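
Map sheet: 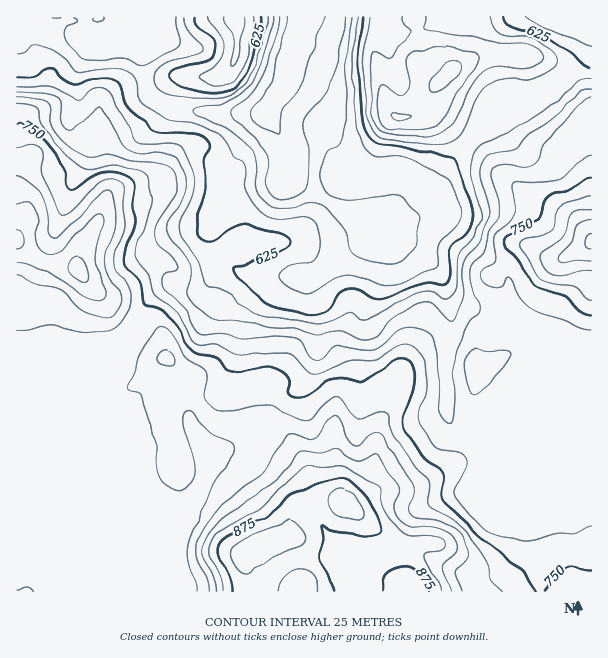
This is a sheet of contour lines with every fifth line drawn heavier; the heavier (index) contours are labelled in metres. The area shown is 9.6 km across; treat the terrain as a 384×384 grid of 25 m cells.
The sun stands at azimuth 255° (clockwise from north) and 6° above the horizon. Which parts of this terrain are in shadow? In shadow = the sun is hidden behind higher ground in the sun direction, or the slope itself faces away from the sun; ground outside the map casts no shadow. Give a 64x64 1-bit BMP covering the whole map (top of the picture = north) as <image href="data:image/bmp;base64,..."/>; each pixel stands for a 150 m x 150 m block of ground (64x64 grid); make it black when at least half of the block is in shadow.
<image width="64" height="64" href="data:image/bmp;base64,Qk0+AgAAAAAAAD4AAAAoAAAAQAAAAEAAAAABAAEAAAAAAAACAAATCwAAEwsAAAIAAAAAAAAA////AAAAAAAAAAAAAAPAAAAAAABgB/AAAAAAAGAH4AAAAAAAAAAAAAAAAAAAAHAAAAAAAAAA/AAAAAAAAAH/AAAAAAAAef8AAAAAAAH9/wAAAAAAA//4AAAAAAAH/+AAAAAAAAf/wAAAAAAABjgAAAAAAAAEPAAAAAAAAAR8AAAAAAAADH4AAAAAAAAIfgAAAAAAAAh+AAAAAAAACHwAAAAAAAAIEAAAAAAAAAAAAAAAAAAAAAAAAAAAAAAABgAAAAAAAAAPAAAAAAAAAA8AAAAAEACADwAAAAA4AIAGAAAAAHwAAAAAAAAAfgAAAAAAAAB+AAAAAAAAAP8AAAAAAAAc/gAAAAAAAB/8AAADAAAAP/gAAAAAAAB/+AAAAAAAAP/cAAAAAAAA/7wAAAAAAAD//AAAAAAAIH/8AAAAAABwP/wAAAAAADg//AAAAAAAOD/8AAAAAAA8P/wYAAAAADwf/jwAAAAAPB9+fAAAAAA8H358AAAAAAAOfzwAAAAABgB/PAAAAAAPADw8AAAAAB8IAHgAAAAAPwgD+AAAAAA+AAfwAAAAAD4eAOAAAAAAPh4AAAAA4AAePgAAAABwAA4+AGAAAHAAAAAA+AAAcAAAAAD+AAAwAAYAAH8AAAAABgAAf4AAADAAAAB/gAAAfgAAAH/AAAB+AAAAf8AAAHgAAAB/wAAGAA=="/>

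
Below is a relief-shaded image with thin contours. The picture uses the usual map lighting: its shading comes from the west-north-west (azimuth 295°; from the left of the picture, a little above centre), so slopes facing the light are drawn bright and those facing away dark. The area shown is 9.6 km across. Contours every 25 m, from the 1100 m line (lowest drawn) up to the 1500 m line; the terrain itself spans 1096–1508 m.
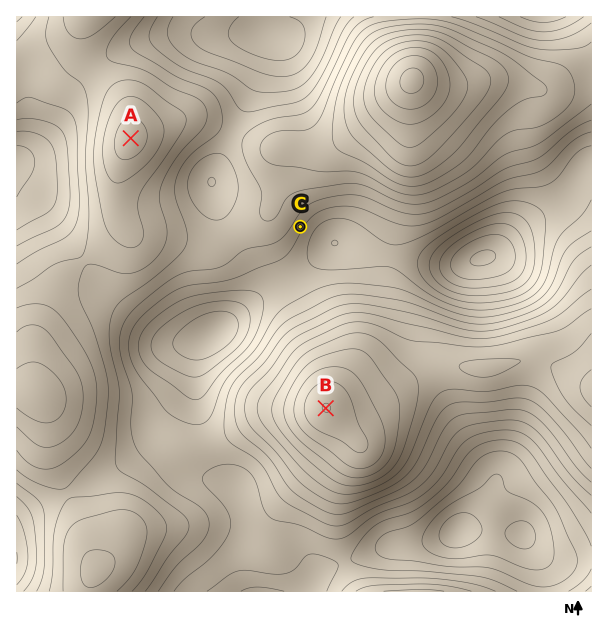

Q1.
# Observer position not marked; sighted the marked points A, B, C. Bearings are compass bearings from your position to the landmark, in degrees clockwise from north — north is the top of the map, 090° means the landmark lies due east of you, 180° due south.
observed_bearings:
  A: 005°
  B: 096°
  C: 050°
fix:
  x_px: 110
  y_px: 386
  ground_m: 1320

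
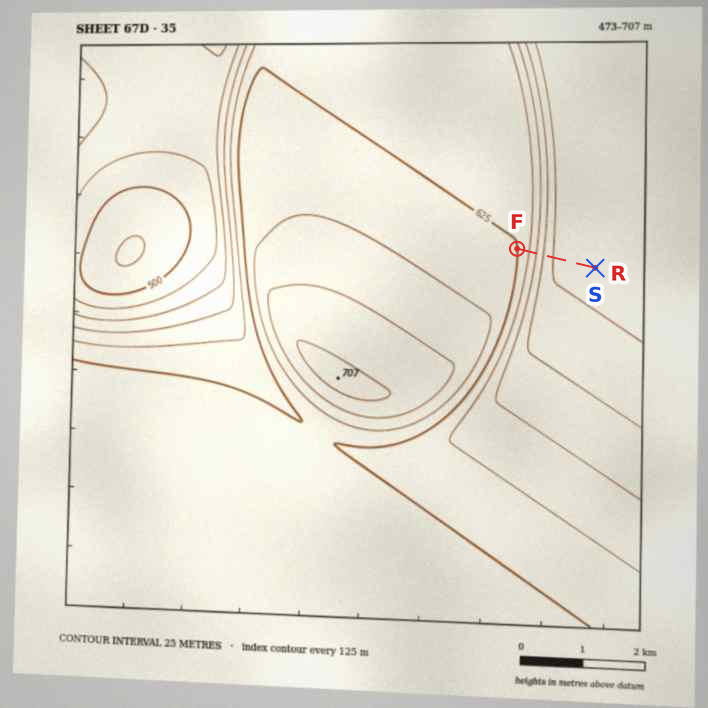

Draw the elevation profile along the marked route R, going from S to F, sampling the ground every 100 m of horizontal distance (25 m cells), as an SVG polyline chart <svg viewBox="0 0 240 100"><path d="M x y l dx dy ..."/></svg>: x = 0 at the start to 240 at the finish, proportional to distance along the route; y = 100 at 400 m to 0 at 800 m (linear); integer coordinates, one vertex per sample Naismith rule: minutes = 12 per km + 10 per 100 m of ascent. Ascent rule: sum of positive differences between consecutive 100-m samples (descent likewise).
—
<svg viewBox="0 0 240 100"><path d="M0 71l18 0 19 0 18 0 18-1 19 0 18 0 18-1 19-3 18-5 18-5 19-5 18-5 18-2 2 0"/></svg>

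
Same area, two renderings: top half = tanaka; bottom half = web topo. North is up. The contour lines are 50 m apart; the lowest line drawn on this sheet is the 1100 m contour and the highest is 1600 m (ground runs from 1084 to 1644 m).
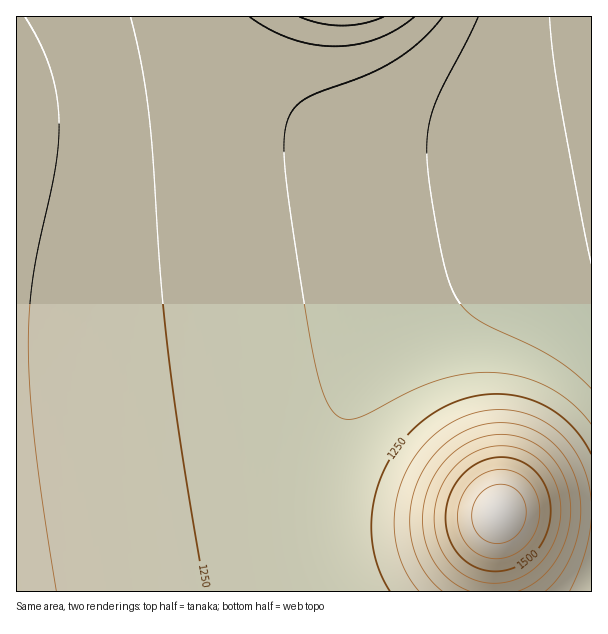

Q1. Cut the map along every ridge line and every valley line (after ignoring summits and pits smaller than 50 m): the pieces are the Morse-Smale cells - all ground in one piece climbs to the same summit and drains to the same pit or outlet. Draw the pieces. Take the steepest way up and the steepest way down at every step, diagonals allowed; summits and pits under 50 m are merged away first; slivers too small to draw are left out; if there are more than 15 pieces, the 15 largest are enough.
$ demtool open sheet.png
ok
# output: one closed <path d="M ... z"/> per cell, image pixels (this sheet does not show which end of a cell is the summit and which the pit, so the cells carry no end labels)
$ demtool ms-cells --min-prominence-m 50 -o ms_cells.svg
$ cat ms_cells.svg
<path d="M200 16l-184 1 1 575 312 0-5-17-6-38 0-33 2-24 16-52 14-30 18-27 34-37 24-20 26-16 33-16 27-11 80-22-1-122-84 15-55 6-60-2-45-8-33-12-21-11-39-27-24-22-16-19-12-20z"/><path d="M591 250l-79 21-27 11-33 16-26 16-24 20-34 37-18 27-14 30-16 52-2 24 0 33 6 38 6 17 262-1z"/><path d="M591 16l-390 0-1 7 14 24 28 31 36 28 36 20 33 12 34 7 27 3 44 0 55-6 84-15z"/>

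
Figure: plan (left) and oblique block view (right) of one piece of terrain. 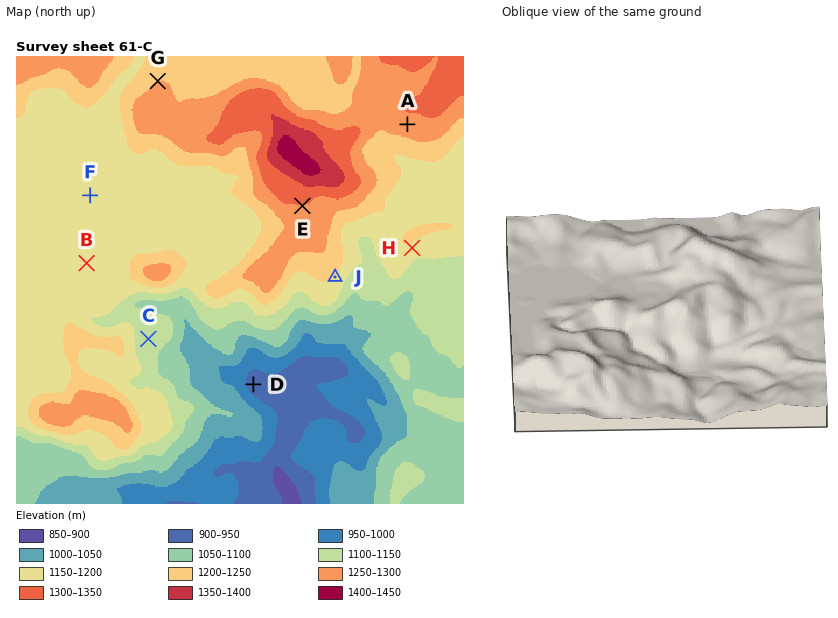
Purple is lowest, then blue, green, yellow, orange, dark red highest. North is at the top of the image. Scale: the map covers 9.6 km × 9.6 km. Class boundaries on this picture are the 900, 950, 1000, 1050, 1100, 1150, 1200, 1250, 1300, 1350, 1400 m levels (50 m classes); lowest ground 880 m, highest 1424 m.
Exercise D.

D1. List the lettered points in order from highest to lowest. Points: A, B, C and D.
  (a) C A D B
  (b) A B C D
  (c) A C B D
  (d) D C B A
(b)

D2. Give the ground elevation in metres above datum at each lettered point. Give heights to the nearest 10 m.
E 1300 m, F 1160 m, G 1250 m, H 1190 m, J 1200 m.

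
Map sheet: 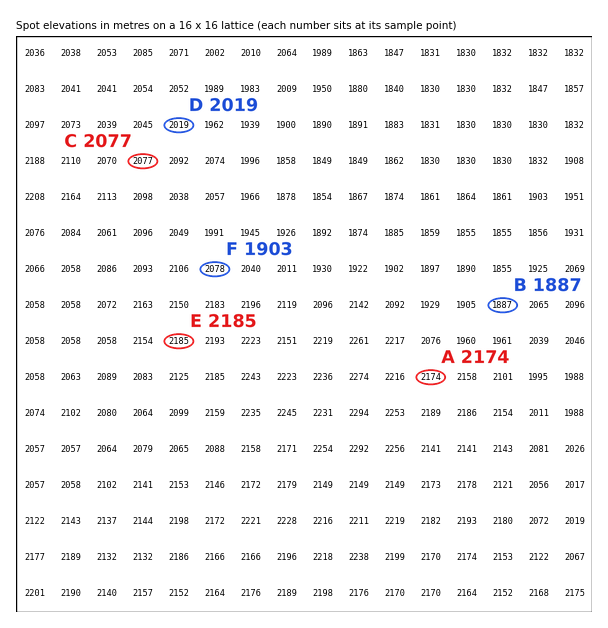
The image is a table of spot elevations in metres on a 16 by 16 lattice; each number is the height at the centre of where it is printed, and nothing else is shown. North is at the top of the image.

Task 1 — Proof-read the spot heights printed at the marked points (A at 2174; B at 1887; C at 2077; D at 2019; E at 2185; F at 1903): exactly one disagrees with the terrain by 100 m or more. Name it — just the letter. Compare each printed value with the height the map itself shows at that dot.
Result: F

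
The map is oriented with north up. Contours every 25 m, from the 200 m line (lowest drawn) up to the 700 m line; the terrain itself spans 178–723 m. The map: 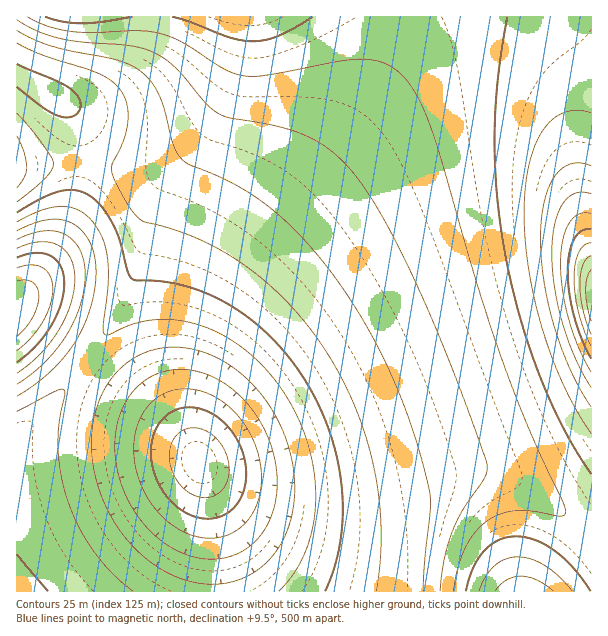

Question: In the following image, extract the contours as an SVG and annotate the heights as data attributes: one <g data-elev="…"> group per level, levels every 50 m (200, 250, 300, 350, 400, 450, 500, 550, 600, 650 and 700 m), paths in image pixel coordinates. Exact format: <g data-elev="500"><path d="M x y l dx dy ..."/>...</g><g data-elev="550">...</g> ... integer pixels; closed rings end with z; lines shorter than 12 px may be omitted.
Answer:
<g data-elev="200"><path d="M17 281l9-1 7 2 4 6 2 8-2 10-4 11-7 10-9 9"/></g><g data-elev="250"><path d="M200 518l-17-7-15-13-10-16-6-20 0-19 5-17 11-12 15-6 9-1 11 2 10 5 9 7 8 8 7 11 5 12 3 12 1 12-1 11-4 10-5 9-8 6-9 5-9 2z"/><path d="M17 258l19-5 8 0 7 3 6 5 4 6 3 17-3 21-10 21-15 20-19 16"/></g><g data-elev="300"><path d="M201 558l-15-3-13-7-14-9-13-12-10-14-9-15-7-16-4-17-1-16 1-17 4-16 5-14 9-12 10-9 12-7 14-4 16 0 17 3 16 7 17 12 14 15 12 18 9 19 5 20 1 19-2 20-6 18-9 15-12 12-14 7-16 4z"/><path d="M17 240l13-6 14-3 10 0 11 3 8 6 7 9 4 12 1 14-1 15-4 15-6 16-8 15-10 14-12 13-27 21"/></g><g data-elev="350"><path d="M133 591l-20-17-19-22-14-24-12-27-7-27-3-27 1-22 6-30-1-5-2-1-8 3-37 19"/><path d="M17 222l25-12 20-4 9 1 8 3 7 5 7 7 10 18 5 20 0 25-5 42 1 6 1 2 5-1 24-10 18-4 22 0 23 4 22 9 23 14 21 19 17 21 16 26 11 27 6 28 3 29-3 28-7 26-12 22-15 18"/></g><g data-elev="400"><path d="M17 202l28-23 6-8 3-7-2-6-12-17-23-28"/><path d="M17 43l27 12 52 17 12 6 8 7 9 14 3 9 0 11-3 18-13 27 0 7 6 17 15 24 11 10 32 8 30 12 21 12 19 12 21 17 21 20 20 23 17 24 17 28 13 29 11 30 8 31 5 30 2 32-1 31-4 30"/></g><g data-elev="450"><path d="M17 20l19 11 23 7 22 4 50 4 23 7 11 6 11 9 28 34 13 11 13 5 53 10 26 9 14 8 13 10 24 27 29 46 33 68 33 79 32 89 0 6-2 7-23 34-11 23-7 27-4 30"/></g><g data-elev="500"><path d="M591 591l-17-22-19-18-19-11-20-4-9 1-9 3-14 11-11 18-7 22"/><path d="M45 17l18 5 20 1 19-1 30-5"/><path d="M172 17l17 5 41 15 22 4 14-1 12-4 34-19"/><path d="M507 17l-9 61-3 57 2 59 8 60 15 63 20 58 24 54 27 45"/></g><g data-elev="550"><path d="M554 591l-17-11-16-4-8 1-7 3-11 11"/><path d="M591 166l-10-3-9 1-9 4-8 8-6 10-5 15-3 18-1 20 4 43 10 45 17 44 20 36"/></g><g data-elev="600"><path d="M591 213l-6 0-6 1-6 4-4 6-6 16-2 24 2 29 6 28 10 27 12 24"/></g><g data-elev="650"><path d="M591 243l-7 3-5 6-4 11-1 15 1 16 3 18 6 18 7 17"/></g><g data-elev="700"><path d="M591 270l-4 8-1 12 1 15 4 16"/></g>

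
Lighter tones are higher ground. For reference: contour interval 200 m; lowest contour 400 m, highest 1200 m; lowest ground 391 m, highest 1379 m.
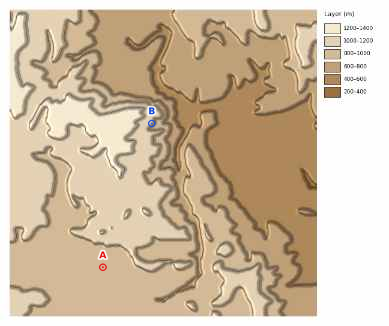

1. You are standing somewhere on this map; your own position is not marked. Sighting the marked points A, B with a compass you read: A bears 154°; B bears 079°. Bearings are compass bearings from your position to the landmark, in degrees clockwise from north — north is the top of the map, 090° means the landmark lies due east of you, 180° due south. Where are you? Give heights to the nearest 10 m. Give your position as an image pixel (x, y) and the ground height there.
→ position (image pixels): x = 43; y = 145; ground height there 1080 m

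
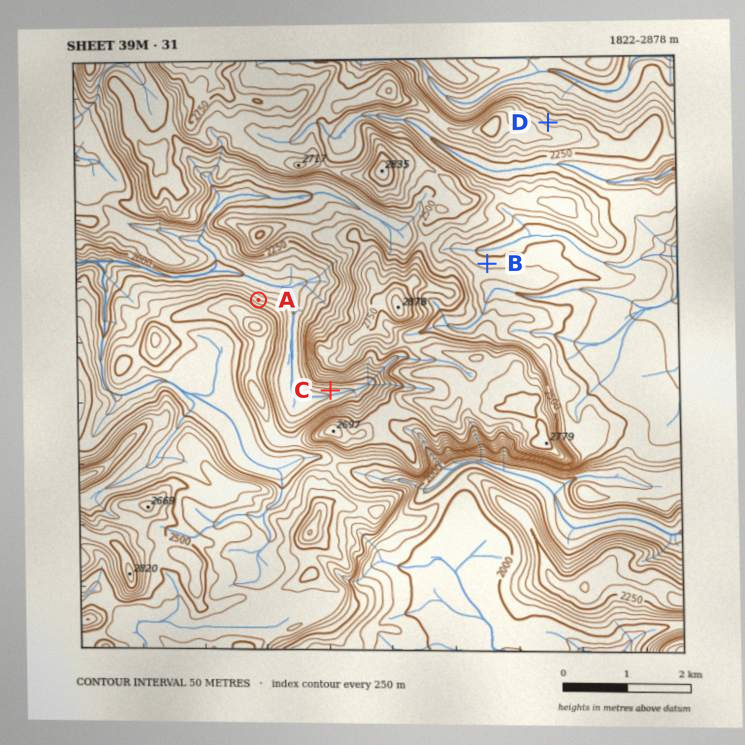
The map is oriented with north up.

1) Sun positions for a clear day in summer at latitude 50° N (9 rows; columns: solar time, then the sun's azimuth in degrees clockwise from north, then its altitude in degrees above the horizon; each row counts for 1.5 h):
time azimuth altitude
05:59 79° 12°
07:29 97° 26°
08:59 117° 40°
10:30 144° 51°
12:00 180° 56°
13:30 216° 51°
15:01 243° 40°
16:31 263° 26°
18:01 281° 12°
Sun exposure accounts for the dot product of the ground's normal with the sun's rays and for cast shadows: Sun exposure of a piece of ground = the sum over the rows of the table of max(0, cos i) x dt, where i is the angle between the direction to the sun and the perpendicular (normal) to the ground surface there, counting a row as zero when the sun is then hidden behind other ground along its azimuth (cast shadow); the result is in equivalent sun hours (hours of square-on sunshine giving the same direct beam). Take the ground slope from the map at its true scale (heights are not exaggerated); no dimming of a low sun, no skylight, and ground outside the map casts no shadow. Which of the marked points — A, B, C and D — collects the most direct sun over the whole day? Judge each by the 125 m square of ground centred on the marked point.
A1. C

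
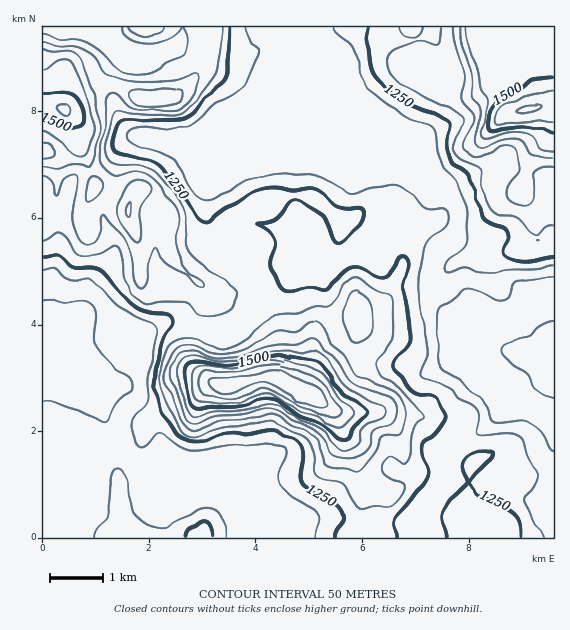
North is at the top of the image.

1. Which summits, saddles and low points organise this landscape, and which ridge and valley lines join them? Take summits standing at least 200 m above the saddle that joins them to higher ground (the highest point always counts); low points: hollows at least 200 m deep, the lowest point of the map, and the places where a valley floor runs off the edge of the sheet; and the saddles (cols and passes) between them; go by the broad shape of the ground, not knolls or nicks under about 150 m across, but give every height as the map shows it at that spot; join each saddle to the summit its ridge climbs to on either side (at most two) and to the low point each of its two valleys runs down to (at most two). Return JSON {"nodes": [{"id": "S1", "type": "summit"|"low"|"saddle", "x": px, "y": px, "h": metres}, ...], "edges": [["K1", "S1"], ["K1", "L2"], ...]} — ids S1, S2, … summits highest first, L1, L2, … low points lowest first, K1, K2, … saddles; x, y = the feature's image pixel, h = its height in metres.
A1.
{"nodes": [
{"id": "S1", "type": "summit", "x": 307, "y": 395, "h": 1698},
{"id": "S2", "type": "summit", "x": 528, "y": 109, "h": 1605},
{"id": "S3", "type": "summit", "x": 64, "y": 109, "h": 1558},
{"id": "L1", "type": "low", "x": 552, "y": 361, "h": 1068},
{"id": "K1", "type": "saddle", "x": 193, "y": 329, "h": 1279},
{"id": "K2", "type": "saddle", "x": 457, "y": 201, "h": 1194}],
"edges": [["K1", "S1"], ["K1", "S3"], ["K1", "L1"], ["K2", "S1"], ["K2", "S2"], ["K2", "L1"]]}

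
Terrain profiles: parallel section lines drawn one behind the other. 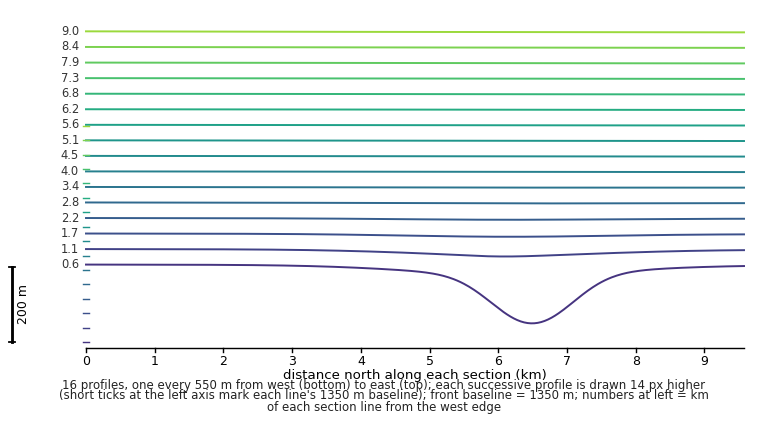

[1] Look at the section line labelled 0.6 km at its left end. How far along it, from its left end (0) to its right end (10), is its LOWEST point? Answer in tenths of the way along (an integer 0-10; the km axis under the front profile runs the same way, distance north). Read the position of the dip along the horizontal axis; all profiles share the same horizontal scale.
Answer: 7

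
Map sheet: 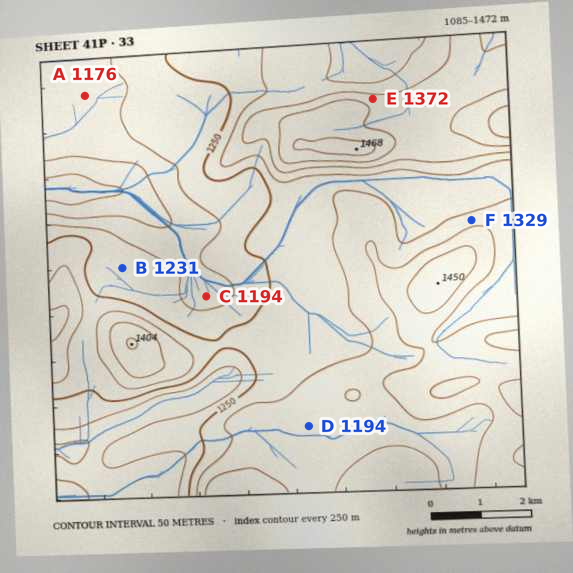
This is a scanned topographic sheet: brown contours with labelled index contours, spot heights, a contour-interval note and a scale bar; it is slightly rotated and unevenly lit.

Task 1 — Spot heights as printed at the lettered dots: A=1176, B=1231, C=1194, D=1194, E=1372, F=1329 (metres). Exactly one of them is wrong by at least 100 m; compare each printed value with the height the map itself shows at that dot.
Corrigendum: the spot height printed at D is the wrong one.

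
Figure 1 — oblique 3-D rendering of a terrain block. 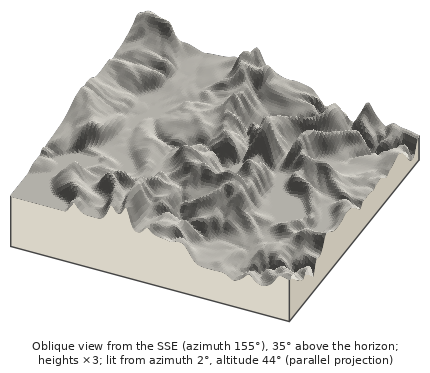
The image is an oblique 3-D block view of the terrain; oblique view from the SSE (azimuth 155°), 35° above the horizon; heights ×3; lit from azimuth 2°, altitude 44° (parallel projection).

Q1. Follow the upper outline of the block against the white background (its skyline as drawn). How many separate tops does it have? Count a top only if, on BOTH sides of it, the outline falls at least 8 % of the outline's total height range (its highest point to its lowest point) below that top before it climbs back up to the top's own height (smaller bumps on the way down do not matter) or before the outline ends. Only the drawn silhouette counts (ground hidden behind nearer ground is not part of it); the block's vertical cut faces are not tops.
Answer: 2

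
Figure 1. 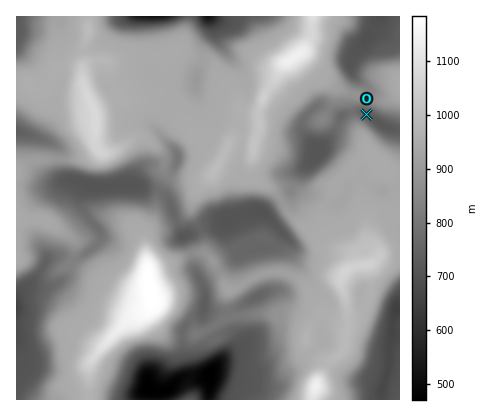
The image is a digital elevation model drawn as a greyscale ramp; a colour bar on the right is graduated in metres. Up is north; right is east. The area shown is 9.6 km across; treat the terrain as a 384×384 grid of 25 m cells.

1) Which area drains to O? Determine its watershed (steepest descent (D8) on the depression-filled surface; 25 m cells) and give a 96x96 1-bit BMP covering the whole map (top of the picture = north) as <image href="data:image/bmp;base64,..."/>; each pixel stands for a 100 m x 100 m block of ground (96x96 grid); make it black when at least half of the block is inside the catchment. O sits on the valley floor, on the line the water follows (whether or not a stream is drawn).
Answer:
<image width="96" height="96" href="data:image/bmp;base64,Qk2+BAAAAAAAAD4AAAAoAAAAYAAAAGAAAAABAAEAAAAAAIAEAAATCwAAEwsAAAIAAAAAAAAA////AAAAAAAAAAAAAAAAAAAAAAAAAAAAAAAAAAAAAAAAAAAAAAAAAAAAAAAAAAAAAAAAAAAAAAAAAAAAAAAAAAAAAAAAAAAAAAAAAAAAAAAAAAAAAAAAAAAAAAAAAAAAAAAAAAAAAAAAAAAAAAAAAAAAAAAAAAAAAAAAAAAAAAAAAAAAAAAAAAAAAAAAAAAAAAAAAAAAAAAAAAAAAAAAAAAAAAAAAAAAAAAAAAAAAAAAAAAAAAAAAAAAAAAAAAAAAAAAAAAAAAAAAAAAAAAAAAAAAAAAAAAAAAAAAAAAAAAAAAAAAAAAAAAAAAAAAAAAAAAAAAAAAAAAAAAAAAAAAAAAAAAAAAAAAAAAAAAAAAAAAAAAAAAAAAAAAAAAAAAAAAAAAAAAAAAAAAAAAAAAAAAAAAAAAAAAAAAAAAAAAAAAAAAAAAAAAAAAAAAAAAAAAAAAAAAAAAAAAAAAAAAAAAAAAAAAAAAAAAAAAAAAAAAAAAAAAAAAAAAAAAAAAAAAAAAAAAAAAAAAAAAAAAAAAAAAAAAAAAAAAAAAAAAADAAAAAAAAAAAAAAAD8AAAAAAAAAAAAAAD+AAAAAAAAAAAAAAD+AAAAAAAAAAAAAAP8AAAAAAAAAAAAAH/4AAAAAAAAAAAAAP/wAAAAAAAAAAAAAf/wAAAAAAAAAAAAA//wAAAAAAAAAAAAB//wAAAAAAAAAAAAD//wAAAAAAAAAAAAP//wAAAAAAAAAAAAf//4AAAAAAAAAAAA///8AAAAAAAAAAAA////wAAAAAAAAAAB////wAAAAAAAAAAD////4AAAAAAAAAAD////4AAAAAAAAAAH////4AAAAAAAAAAP////4AAAAAAAAAAf////4AAAAAAAAAB/////wAAAAAAAAAH/////wAAAAAAAAAP/////gAAAAAAAAAP/////AAAAAAAAAAP////+AAAAAAAAAAH////+AAAAAAAAAAH////8AAAAAAAAAAH////4AAAAAAAAAAH////wAAAAAAAAAAH////wAAAAAAAAAAD////gAAAAAAAAAAD////gAAAAAAAAAAD////AAAAAAAAAAAB////AAAAAAAAAAAB////AAAAAAAAAAAB////AAAAAAAAAAAB////AAAAAAAAAAAD////wAAAAAAAAAAB////wAAAAAAAAAAB////wAAAAAAAAAAA////wAAAAAAAAAAA////wAAAAAAAAAAA///8AAAAAAAAAAAAf//gAAAAAAAAAAAAP//AAAAAAAAAAAAAP/+AAAAAAAAAAAAAH/8AAAAAAAAAAAAAH/4AAAAAAAAAAAAAD/wAAAAAAAAAAAAAB/gAAAAAAAAAAAAAA/AAAAAAAAAAAAAAAeAAAAAAAAAAAAAAAEAAAAAAAAAAAAAAAAAAAAAAAAAAAAAAAAAAAAAAAAAAAAAAAAAAAAAAAAAAAAAAAAAAAAAAAAAAAAAAAAAAAAAAAAAAAAAAAAAAAAAAAAAAAAAAAAAAAAAAAAAAAAAAAAAAAAAAAAAAAAAAAAAAAA="/>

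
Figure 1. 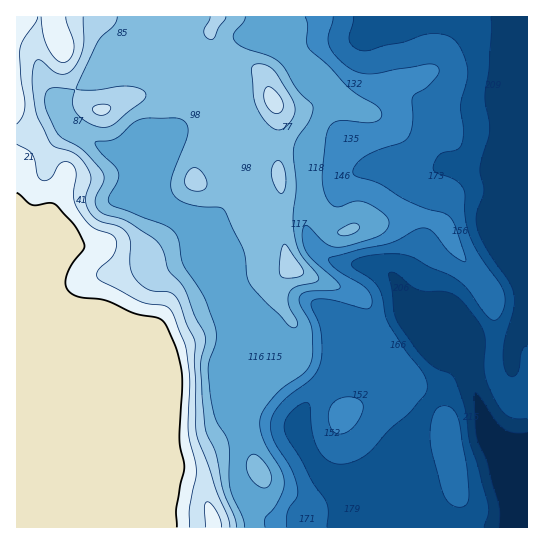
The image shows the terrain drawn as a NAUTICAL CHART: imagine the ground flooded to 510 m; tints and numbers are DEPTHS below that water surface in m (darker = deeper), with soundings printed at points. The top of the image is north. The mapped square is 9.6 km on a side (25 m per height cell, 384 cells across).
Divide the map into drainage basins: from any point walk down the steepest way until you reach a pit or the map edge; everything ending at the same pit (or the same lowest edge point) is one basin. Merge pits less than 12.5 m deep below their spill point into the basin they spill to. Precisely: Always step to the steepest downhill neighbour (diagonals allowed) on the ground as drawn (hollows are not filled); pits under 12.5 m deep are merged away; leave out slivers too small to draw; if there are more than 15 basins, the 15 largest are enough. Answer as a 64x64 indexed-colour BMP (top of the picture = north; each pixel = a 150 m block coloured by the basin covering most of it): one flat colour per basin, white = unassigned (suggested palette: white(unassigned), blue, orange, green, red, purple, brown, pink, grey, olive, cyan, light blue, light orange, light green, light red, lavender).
<image width="64" height="64" href="data:image/bmp;base64,Qk12CAAAAAAAAHYAAAAoAAAAQAAAAEAAAAABAAQAAAAAAAAIAAATCwAAEwsAABAAAAAAAAAA////ALR3HwAOf/8ALKAsACgn1gC9Z5QAS1aMAMJ34wB/f38AIr28AM++FwDox64AeLv/AIrfmACWmP8A1bDFABEREREREREREREREREREREREREREREREREREREREREREREREREREREREREREREREREREREREREREREREREREREREREREREREREREREREREREREREREREREREREREREREREREREREREREREREREREREREREREREREREREREREREREREREREREREREREREREREREREREREREREREREREREREREREREREREREREREREREREREREREREREREREREREREREREREREREREREREREREREREREREREREREREREREREREREREREREREREREREREREREREREREREREREREREREREREREREREREREREREREREREREREREREREREREREREREREREREREREREREREREREREREREREREREREREREREREREREREREREREREREREREREREREREREREREREREREREREREREREREREREREREREREREREREREREREREREREREREREREREREREREREREREREREREREREREREREREREREREREREREREREREREREREREREREREREREREREREREREREREREREREREREREREREREREREREREREREREREREREREREREREREREREREREREREREREREREREREREREREREREREREREREREREREREREREREREREREREREREREREREREREiIRERERERERERERERERERERERERERERERERERERERESIhERERERERERERERERERERERERERERERERERERERESIiERERERERERERERERERERERERERERERERERERERERIiIREREREREREREREREREREREREREREREREREREREREiIhERERERERERERERERERERERERERERERERERERERESIiERERERERERERERERERERERERERERERERERERERERIiIREREREREREREREREREREREREREREREREREREREREiIhERERERERERERERERERERERERERERERERERERERESIiERERERERERERERERERERERERERERERERERERERERIiIREREREREREREREREREREREREREREREREREREREREiIhERERERERERERERERERERERERERERERERERERERESIiERERERERERERERERERERERERERERERERERERERERIiIRERERERERERERERERERERERERERERERERERERERIiIhERERERERERERERERERERERERERERERERERERERIiIiEREREREREREREREREREREREREREREREREREREREiIiIREREREREREREREREREREREREREREREREREREREiIiIhEREREREREREREREREREREREREREREREREREREiIiIiEREREREREREREREREREREREREREREREREREREiIiIiIRERERERERERERERERERERERERERERERERERESIiIiIhERERERERERERERERERERERERERERERERERESIiIiIiERERERERERERERERERERERERERIiERERERERIiIiIiIRERERERERERERERERERERERERIiIiIiERESIiIiIiIhEREREREREREREREREREREREREiIiIiIiIiIiIiIiIiEREREREREREREREREREREREREiIiIiIiIiIiIiIiIiIREREREREREREREREREREREREiIiIiIiIiIiIiIiIiIhERERERERERERERERERERESIiIiIiIiIiIiIiIiIiIiERERERERERERERERERERERIiIiIiIiIiIiIiIiIiIiIREREREREREREREREREREREiIiIiIiIiIiIiIiIiIiIhERERERERERERERERERERESIiIiIiIiIiIiIiIiIiIiERERERERERERERERERERERIiIiIiIiIiIiIiIiIiIiIREREREREREREREREREREREiIiIiIiIiIiIiIiIiIiIhERERERERERERERERERERESIiIiIiIiIiIiIiIiIiIiERERERERERERERERERERERIiIiIiIiIiIiIiIiIiIiIREREREREREREREREREREREiIiIiIiIiIiIiIiIiIiIhERERERERERERERERERERESIiIiIiIiIiIiIiIiIiIiERERERERERERERERERERERIRIiIiIRIiIiIiIiIiIiIRERERERERERERERERERERERERIRERESIiIiIiIiIiIhERERERERERERERERERERERERERERERIiIiIiIiIiIiERERERERERERERERERERERERERERERESIiIiIiIiIiIREREREREREREREREREREREREREREREREREiIiIiIiIhERERERERERERERERERERERERERERERERERIiIiIiIiERERERERERERERERERERERERERERERERERESIiIiIiIRERERERERERERERERERERERERERERERERERIiIiIiIhERERERERERERERERERERERERERERERERERESIiIiIiERERERERERERERERERERERERERERERERERERIiIiIiIREREREREREREREREREREREREREREREREREREiIiIiIhERERERERERERERERERERERERERERERERERESIiIiIi"/>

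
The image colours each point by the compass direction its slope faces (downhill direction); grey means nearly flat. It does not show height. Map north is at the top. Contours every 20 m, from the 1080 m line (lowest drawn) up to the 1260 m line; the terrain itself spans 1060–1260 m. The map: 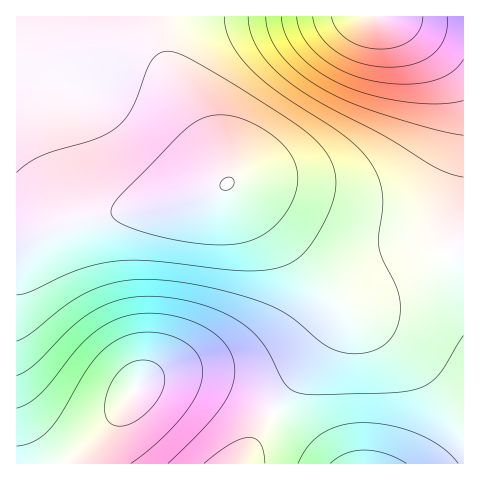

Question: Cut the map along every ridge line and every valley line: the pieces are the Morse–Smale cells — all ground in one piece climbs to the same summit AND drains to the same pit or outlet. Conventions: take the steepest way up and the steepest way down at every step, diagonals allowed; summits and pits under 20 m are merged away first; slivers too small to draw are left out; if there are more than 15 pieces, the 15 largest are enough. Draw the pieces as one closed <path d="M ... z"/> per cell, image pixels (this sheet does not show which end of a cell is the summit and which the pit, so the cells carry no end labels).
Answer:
<path d="M463 16l-446 0-1 222 19-2 25-10 31-9 92-17 46-16 19 15 26 26 59 65 8 5 7 1 10-2 63-32 30-10 12-3z"/><path d="M229 184l-46 16-92 17-31 9-25 10-19 3 1 225 225-1 34-54 54-75 9-19 0-9-13-20-45-52-30-31z"/><path d="M463 249l-12 3-30 10-57 29-16 5-15-6-13-13 18 25 0 17-15 25-65 93-16 26 221 1z"/>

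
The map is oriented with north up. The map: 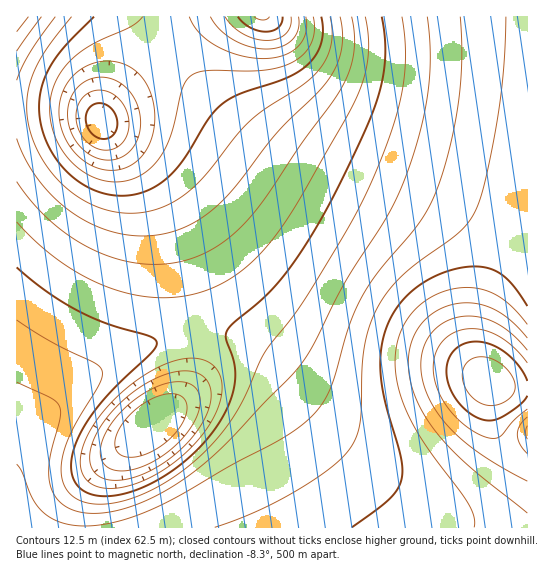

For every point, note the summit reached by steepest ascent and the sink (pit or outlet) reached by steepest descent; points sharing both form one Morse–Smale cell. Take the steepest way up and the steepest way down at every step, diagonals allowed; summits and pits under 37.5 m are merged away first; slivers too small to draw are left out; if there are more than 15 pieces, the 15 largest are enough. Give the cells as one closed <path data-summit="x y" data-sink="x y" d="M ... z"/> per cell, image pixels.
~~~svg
<path data-summit="490 382" data-sink="101 122" d="M165 48l-46 46-16 21-2 6-8-6-19-6-58 0 0 342 21-29 28-27 24-19 46-27 30-10 25-6 33 0 28 8 26 16 38 34 23 12 16 4 19 0 18-4 66-23 29 0-17-22-9-19-21-65-10-17-10-14-30-23-83-43-49-33-46-43z"/><path data-summit="490 382" data-sink="155 419" d="M223 333l-33 0-41 11-48 24-36 27-28 27-21 31 0 74 512 0 0-61-15-9-16-22-5-20 0-28-3-6-7-2-19 0-25 6-47 18-18 4-19 0-16-4-23-12-38-34-20-13-20-8z"/><path data-summit="490 382" data-sink="262 17" d="M527 16l-316 0-21 12-25 19 46 54 46 43 49 33 83 43 30 23 10 14 10 17 17 55 13 29 8 12 14 13 1 32 5 20 10 15 19 15 2 0z"/><path data-summit="17 17" data-sink="101 122" d="M134 16l-117 0-1 91 58 2 19 6 8 6 2-6 16-21 45-45-15-19z"/><path data-summit="17 17" data-sink="262 17" d="M210 16l-75 1 30 31 25-20z"/>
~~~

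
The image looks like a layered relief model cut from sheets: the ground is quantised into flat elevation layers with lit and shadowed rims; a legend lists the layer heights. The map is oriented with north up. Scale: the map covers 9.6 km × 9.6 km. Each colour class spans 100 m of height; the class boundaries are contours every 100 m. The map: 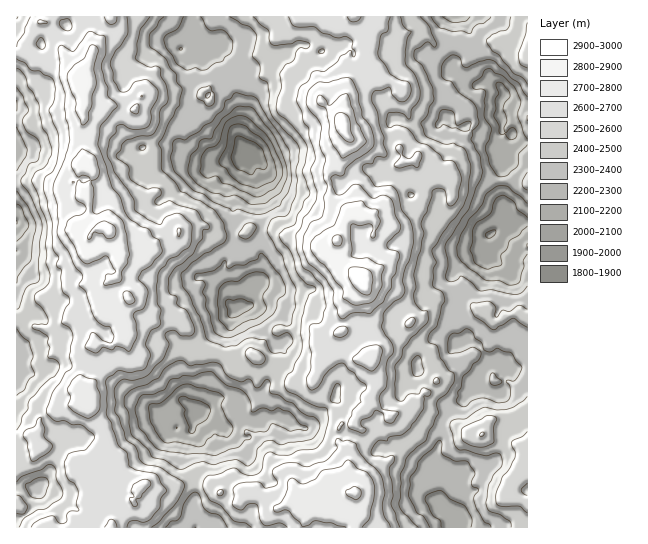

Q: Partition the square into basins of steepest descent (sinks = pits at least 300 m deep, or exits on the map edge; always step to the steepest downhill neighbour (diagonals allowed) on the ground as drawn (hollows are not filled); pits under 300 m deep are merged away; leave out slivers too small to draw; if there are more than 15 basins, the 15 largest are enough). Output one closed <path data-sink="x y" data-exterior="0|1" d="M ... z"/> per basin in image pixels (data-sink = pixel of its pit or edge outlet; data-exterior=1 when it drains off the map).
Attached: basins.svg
<path data-sink="250 153" data-exterior="0" d="M357 16l-314 0 0 6 6 4 16 32 12 13 8 27-1 8-3 3 3 8-3 17 2 19 5 10-8 6-1 14 10 20 2 23 2 2 12-1 4 4 7 18 5 4 8 3 16 0 5-8 17 3 9-8 5-14 13-4 11 0 13 11 24-1 8-7 12-1 11 2 12 7 21 1 16 10 7 0 8-7 2 26 16 7 7 6 19-11 14-13 6-13 0-7-12-10-14-4-5-5-9 0-8-5 4-5-2-16-3-7-12-13 0-8 8-21 0-6-7-14 2-19 4-13 8-8 21-10-11-20 0-29z"/><path data-sink="490 234" data-exterior="0" d="M527 16l-170 1 8 5 0 29 11 20-21 10-8 8-4 13-2 19 7 14 0 6-8 21 0 8 12 13 3 7 2 16-4 5 8 5 9 0 5 5 8 2 12 6 6 6 0 7-8 15-12 11-18 11 9 40 0 12 4 7 0 11-9 9 0 3 4 2 2 14 4 6-5 11 0 13-15 8-2 10-13-1-3 5-2 10 10 12 1 26 5 8 4 20 6 9 4 5 10 4 2 5 149-1z"/><path data-sink="17 222" data-exterior="1" d="M42 16l-26 1 0 510 66 1 1-6 3-1 17 7 8 0 1-6 8-13 6-6 7-2 6-12-14-8-23 0-5-6-14 0-8-4-2-4 6-7 18-1 11-12 0-8-5-13-12-15-6-20-5-8 1-16-2-12 7-8 11 0 8-3 6-11 6-2 7 2-5-12 1-12-7-4-1-8-7 10-5-2-4-7 0-5 6-8 15-8 2-16-3-6 0-9-7-15-4-4-12 1-2-2-2-23-10-20 1-14 8-6-5-10-2-27 3-9-3-8 3-3 1-8-4-16-4-11-9-9-5-12-6-5-8-19-6-4z"/><path data-sink="201 409" data-exterior="0" d="M187 328l-13 13-8 3-5 0-16-9-20 1-14 10 2 12-13 9-7 15-6 7-2 5 3 12 15 20 5 13 0 8-11 11 8 8-5 7 2 8 16-1 19 8 10-4 8 5 11 2 21-10 12-8 4 2 16 17 7-3 9 0 11 8 8-2 21 13 4 0 19-11 7-1 10-8 12-3 11 0 13 8 4 0-2-8-5-8-1-26-10-12 6-20-12-12-16-13-1-14-13 3-19-3-15-9-9-14-11 12-10 4-6-3-1-13-16-4-11 0-9-6-3-5z"/><path data-sink="235 311" data-exterior="0" d="M205 225l-11 0-13 4-5 14-9 8-17-3-5 8-16 0-13-6 3 11 0 22 10 16 6 2 12 14 14-4 20 4 7 11 1 12 5 9 9 6 11 0 11 4 24-4 8 4 3-10 21-18 21 3 11-1 8 5 13-1 9-5-2-12 4-13 15-14 3-12-8-6-16-7-2-26-8 7-7 0-16-10-21-1-12-7-11-2-12 1-8 7-24 1z"/>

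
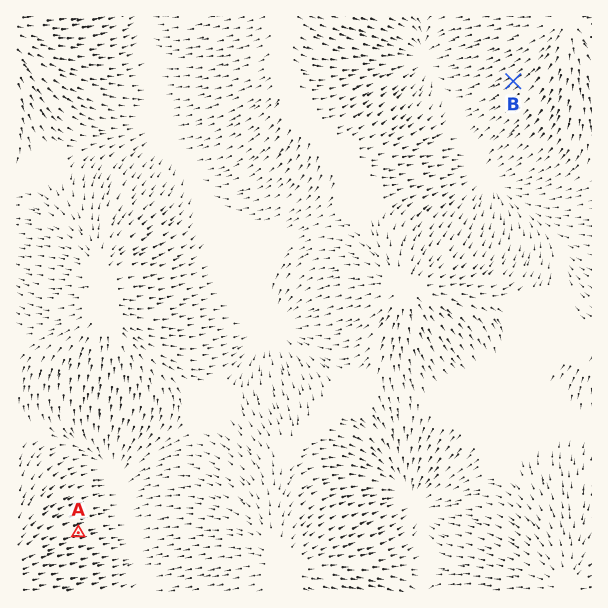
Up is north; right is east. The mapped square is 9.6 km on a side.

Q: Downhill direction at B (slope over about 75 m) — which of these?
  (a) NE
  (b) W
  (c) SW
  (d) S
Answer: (c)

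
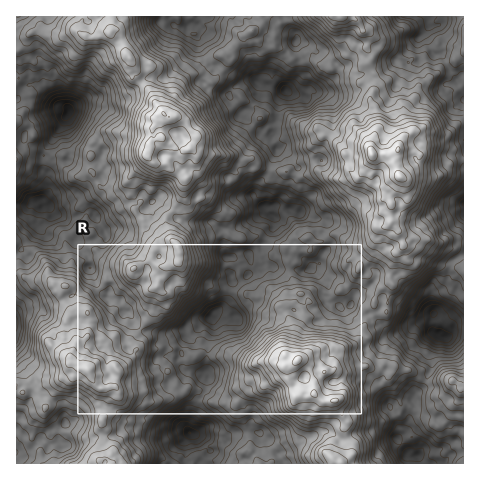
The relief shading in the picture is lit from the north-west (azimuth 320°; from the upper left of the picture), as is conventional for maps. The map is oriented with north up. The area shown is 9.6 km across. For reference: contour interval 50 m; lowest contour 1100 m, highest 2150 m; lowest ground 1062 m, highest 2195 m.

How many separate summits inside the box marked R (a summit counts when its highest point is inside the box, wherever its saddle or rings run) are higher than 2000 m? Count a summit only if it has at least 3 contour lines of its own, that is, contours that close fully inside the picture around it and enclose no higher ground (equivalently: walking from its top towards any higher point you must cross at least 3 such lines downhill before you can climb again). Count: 2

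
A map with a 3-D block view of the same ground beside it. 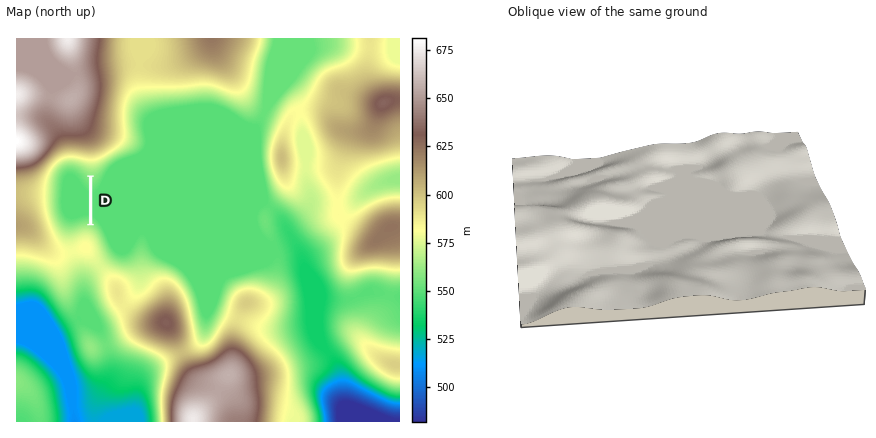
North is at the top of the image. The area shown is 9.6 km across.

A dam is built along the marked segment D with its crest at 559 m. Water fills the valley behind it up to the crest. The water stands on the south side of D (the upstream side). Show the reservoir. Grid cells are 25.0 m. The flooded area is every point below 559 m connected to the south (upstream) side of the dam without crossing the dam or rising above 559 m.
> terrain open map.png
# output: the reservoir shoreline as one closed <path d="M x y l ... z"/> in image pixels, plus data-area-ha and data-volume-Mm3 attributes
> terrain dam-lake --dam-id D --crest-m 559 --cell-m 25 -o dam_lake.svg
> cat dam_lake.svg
<path d="M72 166l-4 0-8 6-3 6-1 8 1 28 3 6 6 6 2 1 21-5 0-46-7-6-10-4z" data-area-ha="110" data-volume-Mm3="8.30"/>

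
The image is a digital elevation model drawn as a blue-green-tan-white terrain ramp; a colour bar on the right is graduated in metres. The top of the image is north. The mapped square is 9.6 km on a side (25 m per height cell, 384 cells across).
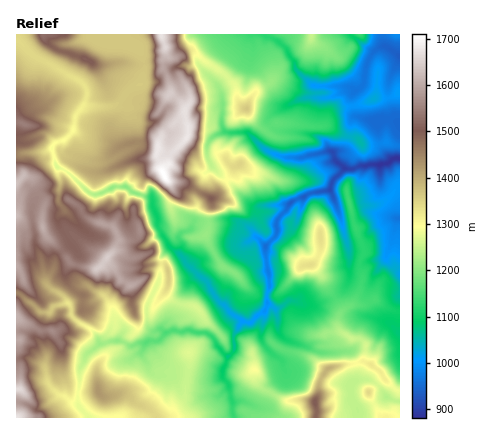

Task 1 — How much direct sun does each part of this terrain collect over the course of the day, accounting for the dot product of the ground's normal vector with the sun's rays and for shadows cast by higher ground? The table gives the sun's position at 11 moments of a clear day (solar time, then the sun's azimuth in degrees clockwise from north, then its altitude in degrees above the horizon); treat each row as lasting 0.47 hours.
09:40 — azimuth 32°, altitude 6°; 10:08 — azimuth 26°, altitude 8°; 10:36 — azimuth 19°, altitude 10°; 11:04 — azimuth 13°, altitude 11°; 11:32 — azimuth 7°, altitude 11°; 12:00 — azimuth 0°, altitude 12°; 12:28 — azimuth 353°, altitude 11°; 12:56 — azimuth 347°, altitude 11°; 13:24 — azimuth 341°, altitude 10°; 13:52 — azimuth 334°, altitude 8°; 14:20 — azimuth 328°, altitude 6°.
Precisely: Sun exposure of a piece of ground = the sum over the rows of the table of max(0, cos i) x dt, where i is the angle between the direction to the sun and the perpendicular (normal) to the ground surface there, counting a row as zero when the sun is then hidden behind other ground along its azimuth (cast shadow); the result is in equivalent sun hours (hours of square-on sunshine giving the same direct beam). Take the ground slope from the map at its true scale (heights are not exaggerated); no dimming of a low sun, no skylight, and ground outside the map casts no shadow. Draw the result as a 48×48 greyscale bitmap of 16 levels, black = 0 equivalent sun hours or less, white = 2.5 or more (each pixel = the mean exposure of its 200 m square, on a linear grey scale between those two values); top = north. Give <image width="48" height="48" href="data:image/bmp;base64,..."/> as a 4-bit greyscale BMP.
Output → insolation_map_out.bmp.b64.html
<image width="48" height="48" href="data:image/bmp;base64,Qk32BAAAAAAAAHYAAAAoAAAAMAAAADAAAAABAAQAAAAAAIAEAAATCwAAEwsAABAAAAAAAAAAAAAAABEREQAiIiIAMzMzAERERABVVVUAZmZmAHd3dwCIiIgAmZmZAKqqqgC7u7sAzMzMAN3d3QDu7u4A////AKnMmJhBAAEyNod3dlVURmZRAkUyRURXh5Q5qIUgAAAUaJd3h3dnhkMxASR3RUI5qgKYdzMhJDJXmYh1VmdSIRFM3etEVEElUlu4QBRVaJd3iYdlRVVkEBfe/+24VViSBcp0EjVXmsy7uGZVVXohASZ2Z5oxI1hxTIUiETVYrM3KdVRVREVEQkdmVXpQABEDzJhBECNIh3iHVVREREF5iJdmVDf9hCFN2UIAECInpCNFNUQzQzVLh5hjMl7//+vGZyIQASEBVTEjVVVWVIIXeaUVm7YiM1eYZTQgBFAAAQABJHeKqDBUnbSrYhI0ISitl4MBIyQgAAAAE0d3Ywar/4mUNWdUSd27lhKO+rkQAAABEBAAAV2lm4lmebu4m7uXZGz97aIAAAADERIzJbqEAXdlaJmZdndURLsgPERDAAAUIREiSrgwIRVGQiNGdCESNpEEEQIyAAACEgJ6zoISIRIBIAAleGZEeCBocQJAAAAAEyOe+jERAUVAAAADaHZ2VQSHEBMAAAJBAjNphBEAJ4V0AAACR2aGVjdRMhAAACe9UiZTIQABeIVWEAAkVmV5iVciJBAUITVEYihBAAFKt1MzMgA2d2datnUiEkirk2QxFbgQABaqdWRCaZYjVmVnh1IxApZWqTOLclIAABZkRXVX7McjZmU0Z0MgBWVZvIZDqwAAACMjV1J772Q1dUVmVkQid1V2RGhiEgAAAAABJBB4qXVXhDeWVjQ0hmdRAWlmYQAAAAAAIRUkaYeKdEWXZiVHd4Uke5h5IAAAAAAAACMDaJz8ZHqGd2ZmVkJv3MlWEAAAAAAAAAABV7/6U3hUMmVWVgTP/PzFAAAAAAADIAAAE6/ZNIVUNFRXhq/6n9ikAAARAWSIAAAAAD3mJXZ4ZDQ1af4wABIAAAAQTNyhAAAAAAAkV3d5dUE2q+MAAAAAAARWia5QEAAUVUQj7JmJdqnP6kATMQABIFQ3dZUhA1fO3KmCf+2oqf/8cRR3eFIAV4RSBEEkSN/sqYeHMAAyjLuoQmZmZGmXZHYRFhN73/gwAAEAARAAAQACJ4d2ZkNphmYQJUir6jAAAAAAAREyAEQhBJh2VohmR2ZhE4rIUQABASIAADd2VyAREjhVVnmZi3VlNBYxAANmZjAAJ5qXdiRmZTRVZmd3jKVGREMAADZEREVUaalmZaunI0WHd2ZVUYlXlFNRADWJiIiIdmM0RYdkMzJ4h2VVmCdkVlRUMzRpqZqpYxAAIndnUzIzIkVEZSF3RERXtiIRSbu8h2QiIZmIiFQjRERVZnWIqFNYuTIRIkMhRFd2daqpiGMAJEREaqlqyGM3nLUjNDAAASVWd4iHcxAAFEREQkqPqDFrrLdkZAAAACRVWHZUEAAAEiNERkSrwybLl3d1UAAAACNVV3VBAAAWmXZlRCECQ72WZmd5QQARERJYdnUgAUnvyYhlRBa6S7hmZmZ4IRI0ZBJIdWMQNovZZVVVRFfOuXZmZmijJSJXeXEUQkMSERJVVVVUIkV7uGZmd4cRVlWImiEzIQ=="/>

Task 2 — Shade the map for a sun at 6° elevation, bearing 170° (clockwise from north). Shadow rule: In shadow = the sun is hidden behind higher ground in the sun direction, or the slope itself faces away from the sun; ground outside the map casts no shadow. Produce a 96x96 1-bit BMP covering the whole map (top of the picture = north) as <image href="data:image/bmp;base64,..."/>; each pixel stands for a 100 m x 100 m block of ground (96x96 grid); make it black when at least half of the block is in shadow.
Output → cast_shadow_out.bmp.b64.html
<image width="96" height="96" href="data:image/bmp;base64,Qk2+BAAAAAAAAD4AAAAoAAAAYAAAAGAAAAABAAEAAAAAAIAEAAATCwAAEwsAAAIAAAAAAAAA////AAAAAAAPgAAAAAAAAADgAAD//wAABAAAAABgABz//wAAAAgD8AAMAD73/gAADAADwAAGAD/H+AAB5AAjgBjiAD8H8AAB8gAwAH/wABwfwIEA+gAYAP/+AQD/gOHx8AAMA///A8H/APP/8ABwAf//B8P+AP//8ABwAf/wA8f8AP//4AAwAf/wA4/gAP//wAAfgf/4Aw+AAP//wAAP4P/8AD/YAP//gAAP+P//4D/gAP//gAAP+P////6AAP//AAAf7/////4AAP//4AB/7/////4AAH//+ADn/j////wAAH///nBn/H////wICD/g///H/f//5/zAABxAH/+P////3/zAAGAAH/8f////v/wH58AAD/w///////gP/4AAAAB///////g//wAAAAD///////h//gAAAAD//////+D//gAAAAH//////+D//wAAAAP/5///z4H//zAAAB//5///5gP5/BwAIP/xwx//8gPj+AwAMP/ggx/++ADD8PAAOP/gA4/8eACD4eAAGP/AAc/wcAADgMAIGP/AGe/gMEADAAAeHH+AGfQAEGMAAAAfiH8Af/AAEH8AAAAPwP4Bw/AAAH4AABAHw/4H4+AAQDxAAfgDx/wPw+eAGfwAA/wAf/wfw8fgGPwAD/4GH/g/w//gGBgADP8Hz/A/g//gGBgACH+H78A/w3/AAAAAAH+D/gA/+//AAAAAAH+A/gAfOf/AQIAAQH+wfDgOEP/AQYAAgH8w/DwGAP/ggMAAAHxg/BgAAf//wOAAAgGZ+AAAAP//h4AAHB+f+AAAAP//x4EAHH/f+AAAAH//hwAAGH/78AAAAH//hwAAMH//8AAAB///hgAAIf//8AAAA///AAAAJ///8AAHAH//AGABv///4ADOAD//ADAB////4AP+AB/+ABAAP//+AAf8AAf/4DAAP//+AA/8AAH/5jCB///8Af/4AB/99jyP///8Af/4AP/5/37///8YAD/wA//9//////4AeD/wD//////////AfJ/iP/////////34fg/n///39B////z/zAP/////8A////g/4AP/////4AD//fAf4AP//+Hh4AD//OBH4YP//4CAwADwf8D/8AP//gAwACHsf4D/8EH//AfgB/CADwB/+AH/+AAAH4AABgB/+AG/4AAAP4AfAgA//AA5AAAAPwD/AQA//xg4AMAcHwD+AcAf/xw8APg8HgD8Af8P/4wcAP9+CAD4APwP94YIAH/+AAD4AEAH82APwD//MADgAAAH8GAB4A//ngDgwAAH4PgD4AP//4D+YAAH/O4D8AB/z4T/cAAH/94D/AD/h4D/+wAH/74B/AB+A4b//gAH/78D/AAAAQP/4AAH//4H/AYAAQP/wAAH9/4P/A4AAAP/AAAH8/wf+AQAAIP4AAAD8fx/+AAAAMAAAD/n8Hn/+BgAAOAAAP/38bv/8BAAAHAAB//n8ff/8DAAAHAAP/+H+P//8PAAAHAAf/4H8///4+AAPAAAD/gD4f//58AGeAAAA/gDwP/n/wCB+AA="/>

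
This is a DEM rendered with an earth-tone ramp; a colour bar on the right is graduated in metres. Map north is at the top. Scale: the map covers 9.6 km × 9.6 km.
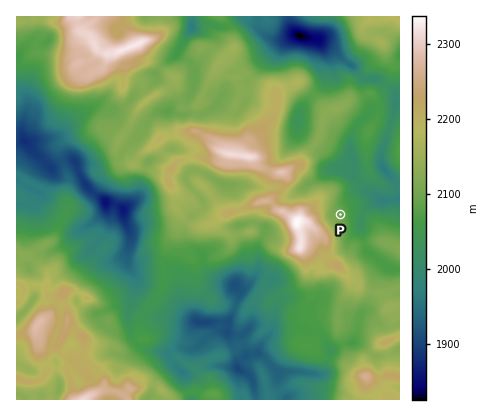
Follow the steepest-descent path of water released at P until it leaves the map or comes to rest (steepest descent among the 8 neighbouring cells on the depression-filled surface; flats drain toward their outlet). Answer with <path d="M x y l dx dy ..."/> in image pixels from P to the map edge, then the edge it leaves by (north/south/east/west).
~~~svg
<path d="M340 214l4-2 18 0 8-8 4-2 14 0 2-2 10 0"/>
exit: east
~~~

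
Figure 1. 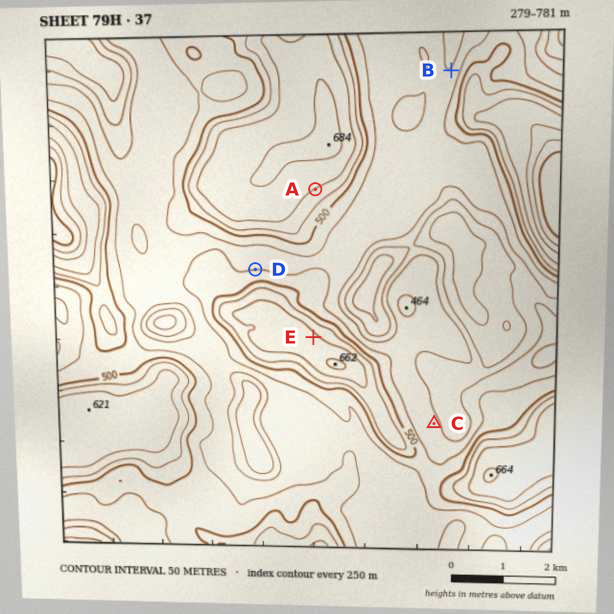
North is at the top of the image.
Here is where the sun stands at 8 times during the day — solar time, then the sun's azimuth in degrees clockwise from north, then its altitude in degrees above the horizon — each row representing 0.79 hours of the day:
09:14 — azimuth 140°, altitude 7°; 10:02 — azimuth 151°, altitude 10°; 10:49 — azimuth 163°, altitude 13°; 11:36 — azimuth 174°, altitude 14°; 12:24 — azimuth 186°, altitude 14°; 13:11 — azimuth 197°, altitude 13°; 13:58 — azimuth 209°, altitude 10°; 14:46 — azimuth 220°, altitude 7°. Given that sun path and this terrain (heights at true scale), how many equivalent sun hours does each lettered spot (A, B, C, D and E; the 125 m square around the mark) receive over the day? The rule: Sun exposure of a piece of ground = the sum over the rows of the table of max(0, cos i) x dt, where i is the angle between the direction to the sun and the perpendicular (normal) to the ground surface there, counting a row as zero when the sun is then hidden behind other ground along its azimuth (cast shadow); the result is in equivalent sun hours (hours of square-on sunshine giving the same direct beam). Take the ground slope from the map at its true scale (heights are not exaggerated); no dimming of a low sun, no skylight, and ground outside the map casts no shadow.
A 2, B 0.6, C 0.8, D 0.2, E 0.9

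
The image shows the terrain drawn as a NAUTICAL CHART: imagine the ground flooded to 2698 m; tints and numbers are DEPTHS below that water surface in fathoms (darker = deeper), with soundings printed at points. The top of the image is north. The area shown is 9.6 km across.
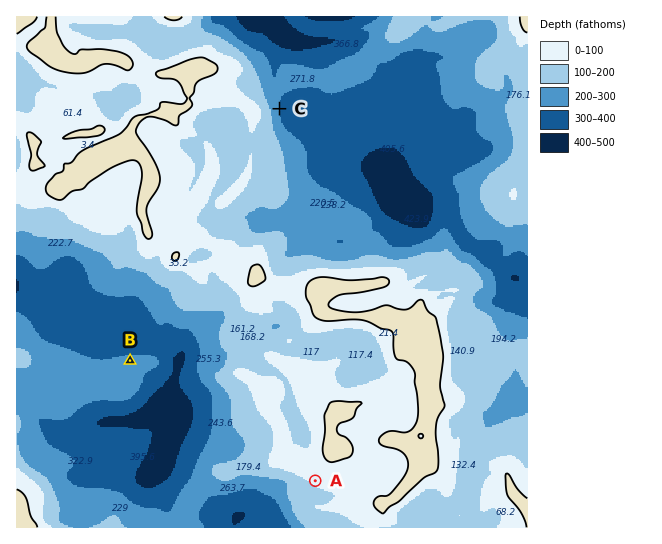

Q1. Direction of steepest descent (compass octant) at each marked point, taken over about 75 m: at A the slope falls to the SW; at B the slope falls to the N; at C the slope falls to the E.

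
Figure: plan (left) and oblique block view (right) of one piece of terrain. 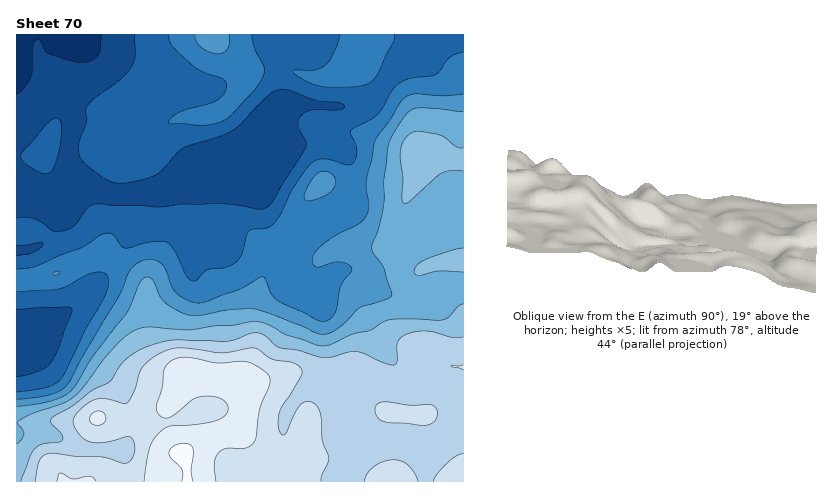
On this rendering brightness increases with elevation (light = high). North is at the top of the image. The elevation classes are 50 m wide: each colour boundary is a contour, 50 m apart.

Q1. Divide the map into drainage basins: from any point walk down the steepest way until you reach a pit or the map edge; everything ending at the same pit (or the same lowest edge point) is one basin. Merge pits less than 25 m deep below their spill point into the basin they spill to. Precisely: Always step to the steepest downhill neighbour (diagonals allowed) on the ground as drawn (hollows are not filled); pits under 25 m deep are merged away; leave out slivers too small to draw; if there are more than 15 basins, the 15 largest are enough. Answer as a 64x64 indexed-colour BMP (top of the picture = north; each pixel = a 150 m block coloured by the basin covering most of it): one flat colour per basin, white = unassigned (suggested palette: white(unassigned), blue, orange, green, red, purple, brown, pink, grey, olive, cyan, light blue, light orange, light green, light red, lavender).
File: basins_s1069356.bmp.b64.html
<image width="64" height="64" href="data:image/bmp;base64,Qk12CAAAAAAAAHYAAAAoAAAAQAAAAEAAAAABAAQAAAAAAAAIAAATCwAAEwsAABAAAAAAAAAA////ALR3HwAOf/8ALKAsACgn1gC9Z5QAS1aMAMJ34wB/f38AIr28AM++FwDox64AeLv/AIrfmACWmP8A1bDFABERERERERERERERERERERERERERERERERERERERERERERERERERERERERERERERERERERERERERERERERERERERERERERERERERERERERERERERERERERERERERERERERERERERERERERERERERERERERERERERERERERERERERERERERERERERERERERERERERERERERERERERERERERERERERERERERERERERERERERERERERERERERERERERERERERERERERERERERERERERERERERERERERERERERERERERERERERERERERERERERERERERERERERERERERERExERERERERERERERERERERERERERERERERERERERERETMzMzMzMzMzMzMRERERERERERERERERERERERERERERMzMzMzMzMzMzMzEREREREREREREREREREREREREREREzMzMzMzMzMzMzMxERERERERERERERERERERERERERETMzMzMzMzMzMzMzMRERERERERERERERERERERERERERMzMzMzMzMzMzMzMxEREREREREREREREREREREREREREzMzMzMzMzMzMzMzMRERERERERERERERERERERERERETMzMzMzMzMzMzMzMxERERERERERERERERERERERERERMzMzMzMzMzMzMzMREREREREREREREREREREREREREREzMzMzMzMzMzMzMRERERERERERERERERERERERERERETMzMzMzMzMzMzMRERERERERERERERERERERERERERERMzMzMzMzMzMzMxEREREREREREREREREREREREREREREzMzMzMzMzMzMxERERERERERERERERERERERERERERETMzMzMzMzMzMzERERERERERERERERERERERERERERERMzMzMzMzMzMzMREREREREREREREREREREREREREREREzMzMzMzMzMzMxERERERERERERERERERERERERERERETMzMzMzMzMzMzERERERERERERERERERERERERERERERMzMzMzMzMzMzMREREREREREREREREREREREREREREREzMzMzMzMzMzMxERERERERERERERERERERERERERERETMzMzMzMzMzMzERERERERERERERERERERERERERERERMzMzMzMzMzMzIRERERERERERERERERERERERERERERERERMzMzMzMzIhERERERERERERERERERERERERERERERERERMzMzMzIiIREREREREREREREREREREREREREREREREREiIzMyIiIhEREREREREREREREREREREREREREREREREiIiIiIiIiIRERERERERERERERERERERERERERERERESIiIiIiIiIhEREREREREhERERERERERERERERERERESIiIiIiIiIiEREREREREiIRERERERERERERERERERESIiIiIiIiIiIhERERERESIiERERERERERERERERESIiIiIiIiIiIiIiIhEREREiIiIhERERERERERERERERIiIiIiIiIiIiIiIiIiIRIiIiIiEREREREREREREREREiIiIiIiIiIiIiIiIiIiIiIiIiIhERERERERERERERESIiIiIiIiIiIiIiIiIiIiIiIiIiIRERERERERERERERIiIiIiIiIiIiIiIiIiIiIiIiIiIiEREREREREREREREiIiIiIiIiIiIiIiIiIiIiIiIiIiIhERERERERERERESIiIiIiIiIiIiIiIiIiIiIiIiIiIiIREiIiEiIRERERIiIiIiIiIiIiIiIiIiIiIiIiIiIiIiIiIiIiIiEREREiIiIiIiIiIiIiIiIiIiIiIiIiIiIiIiIiIiIiIRERESIiIiIiIiIiIiIiIiIiIiIiIiIiIiIiIiIiIiIhEREREiIiIiIiIiERIiIiIiIiIiIiIiIiIiIiIiIiIiERERERESIiIiIiERESIiIiIiIiIiIiIiIiIiIiIiIiIRERERERIiIiIiEREREiIiIiIiIiIiIiIiIiIiIiIiIhERERERESIiIiIRERESIiIiIiIiIiIiIiIiIiIiIiIiERERERERIiIiIREREREiIiIiIiIiIiIiIiIiIiIiIiIRERERERESIiIhERERERIiIiIiIiIiIiIiIiIiIiIiIhERERERERESIiEREREREREREiIiIiIiIiIiIiIiIiIiEREREREREREREREREREREREREiIiIiIiIiIiIiIiIiERERERERERERERERERERERERERIiIiIiIiIiIiIiIiIRERERERERERERERERERERERERESIiIiIiIiIiIiIiIRERERERERERERERERERERERERERIiIiIiIiIiIiIiERERERERERERERERERERERERERERESIiIiIiIiIiIiERERERERERERERERERERERERERERERIiIiIRERESIiEREREREREREREREREREREREREREREREREREREREREhERERERERERERERERERERERERERERERERERERERERERERERERERERERERERERERERERERERERERERERERERERERERERERERERERERERERERERERERERERERERERERERERERERERERERERERERERERERERERERERERERERERERERERERERERER"/>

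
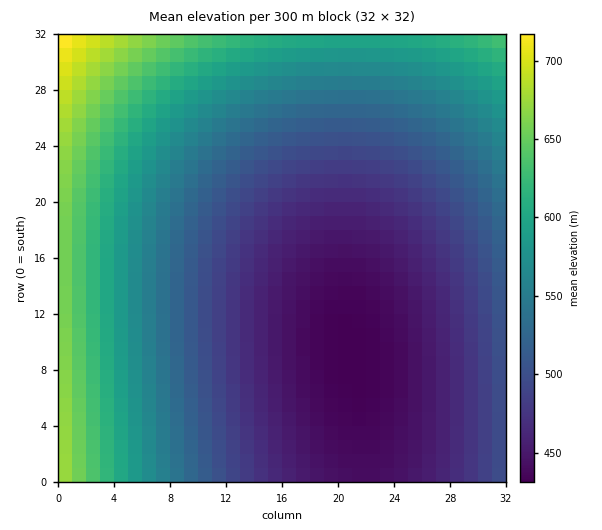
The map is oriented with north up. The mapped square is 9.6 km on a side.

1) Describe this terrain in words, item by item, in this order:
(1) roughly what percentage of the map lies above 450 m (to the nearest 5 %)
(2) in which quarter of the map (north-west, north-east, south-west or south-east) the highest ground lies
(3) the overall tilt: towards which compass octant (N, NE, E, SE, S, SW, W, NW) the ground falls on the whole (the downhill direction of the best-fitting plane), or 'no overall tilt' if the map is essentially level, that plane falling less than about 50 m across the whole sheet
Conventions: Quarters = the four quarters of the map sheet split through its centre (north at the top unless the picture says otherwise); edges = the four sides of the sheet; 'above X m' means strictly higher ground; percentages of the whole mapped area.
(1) Roughly 85 % of the ground is higher than 450 m.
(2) Look to the north-west quarter for the highest ground.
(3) The general tilt is down to the south-east (the land rises towards the north-west).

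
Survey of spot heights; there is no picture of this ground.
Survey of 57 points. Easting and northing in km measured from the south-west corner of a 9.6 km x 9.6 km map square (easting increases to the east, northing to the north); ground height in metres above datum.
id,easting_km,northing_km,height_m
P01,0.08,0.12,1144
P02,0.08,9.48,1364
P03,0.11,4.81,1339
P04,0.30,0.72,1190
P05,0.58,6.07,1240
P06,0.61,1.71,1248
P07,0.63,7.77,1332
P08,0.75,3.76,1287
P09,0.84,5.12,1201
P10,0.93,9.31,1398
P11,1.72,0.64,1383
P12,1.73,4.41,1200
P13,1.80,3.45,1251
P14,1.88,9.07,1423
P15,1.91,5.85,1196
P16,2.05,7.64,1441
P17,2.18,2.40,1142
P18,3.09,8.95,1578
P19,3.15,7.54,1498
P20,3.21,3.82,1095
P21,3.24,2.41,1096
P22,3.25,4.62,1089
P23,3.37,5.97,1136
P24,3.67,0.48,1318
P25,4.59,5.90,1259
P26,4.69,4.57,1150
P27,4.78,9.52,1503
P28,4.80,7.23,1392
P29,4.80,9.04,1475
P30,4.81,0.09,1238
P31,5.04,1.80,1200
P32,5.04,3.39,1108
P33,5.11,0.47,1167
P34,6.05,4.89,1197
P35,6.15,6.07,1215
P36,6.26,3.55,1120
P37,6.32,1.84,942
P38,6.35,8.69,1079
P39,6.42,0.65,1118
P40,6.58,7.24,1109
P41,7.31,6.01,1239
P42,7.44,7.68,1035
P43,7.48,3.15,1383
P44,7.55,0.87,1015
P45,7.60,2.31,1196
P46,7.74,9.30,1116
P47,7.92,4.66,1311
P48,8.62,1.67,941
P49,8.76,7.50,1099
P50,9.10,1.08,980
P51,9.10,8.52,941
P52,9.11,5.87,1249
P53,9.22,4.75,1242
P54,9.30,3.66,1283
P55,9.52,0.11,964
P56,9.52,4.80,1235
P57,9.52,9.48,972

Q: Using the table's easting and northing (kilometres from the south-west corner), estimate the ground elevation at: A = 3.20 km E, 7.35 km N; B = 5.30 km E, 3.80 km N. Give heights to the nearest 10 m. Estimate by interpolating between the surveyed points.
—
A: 1470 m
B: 1150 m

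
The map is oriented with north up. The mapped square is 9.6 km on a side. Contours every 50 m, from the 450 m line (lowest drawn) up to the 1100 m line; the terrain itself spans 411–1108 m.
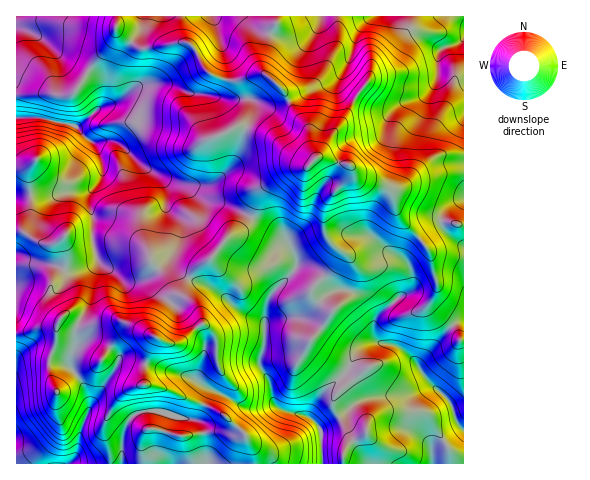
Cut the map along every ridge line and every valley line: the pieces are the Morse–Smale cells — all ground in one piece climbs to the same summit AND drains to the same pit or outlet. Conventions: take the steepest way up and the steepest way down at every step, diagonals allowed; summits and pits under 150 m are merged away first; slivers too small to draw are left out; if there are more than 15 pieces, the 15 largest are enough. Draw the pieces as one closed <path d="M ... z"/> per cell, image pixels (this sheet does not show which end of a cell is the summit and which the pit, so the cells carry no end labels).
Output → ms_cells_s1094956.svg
<path d="M277 16l-260 0-1 214 5 1 12 8 15 6 15-7 0 6 3 12-2 14 11 2 13-4 5-3 4-6 4 5 19 14 11 4 12-2 12-8 15-15 11-21 0-14-13-13-1-20-12-15 32 14 19 12 21 5 24 12 5-11 3-13 4-5 27-18 17-2 9-10-6-12-2-19-14-16-10-20-20-18-2-4 7-33 7-12z"/><path d="M323 157l-8 1-8 10-17 2-27 18-4 5-7 23 25 16 12 12 7 15 0 8-24 27-6 13-2 37-4 14 0 9 9 14 4 18 7 10 27 7 10 8 5 10 1 30 140 0 1-239-16-4-15 0-19 10-15-15-6-22-5-6-31-11-8-13-10-1z"/><path d="M463 16l-185 0-2 8-6 9-7 26 0 14 21 18 10 20 14 16 2 19 5 11 34 7 8 13 31 11 5 6 6 22 15 15 19-10 31 3z"/><path d="M253 218l-2 0-9 12-12 5-14 18-17 13-9 10-5 9-1 9 14 15 5 14-27 21-12-2-7-5-2 2-11 29 0 16 27 6 15 9 24 8 14 8 22 20 7 14 3 15 66 0 0-30-3-7-10-10-26-7-8-6-6-23-9-14 0-9 4-14 0-29 4-15 23-26 5-7 0-8-7-15-12-12z"/><path d="M18 255l-2 1 0 207 104 1 2-26 4-12 10-12 8-3-2-18 2-25 5-17 7-14-16-5-13 0-4 2-11 10-14 20-23 9-18 19-7-16-1-14 7-18 1-18 5-10-12-17 0-9 2-7 12-13-12-6-20-2z"/><path d="M158 175l-2 0 11 14 0 18 12 13 3 5-4 18-8 14-20 19-12 5-14 0-23-17-4-5-4 6-5 3-13 4-12-2-12 15-1 14 12 17-5 10-1 18-7 18 1 14 7 16 18-19 23-9 14-20 15-12 19 1 18 9 12 2 27-21-5-14-14-15 1-9 7-13 17-12 15-18 6-7 12-5 10-13-25-12-21-5-19-12z"/><path d="M151 385l-9 1 2 25 17 1 17 5 21 4 5 11 3 32 48-1-2-14-7-14-22-20-14-8z"/><path d="M152 410l-8 2 5 16-7 9 0 11 4 16 60-1-2-31-5-11z"/><path d="M21 231l-5 0 1 24 15 7 20 2 12 5 2-13-4-17-14 6-15-6z"/><path d="M144 412l-8 2-10 12-4 12 0 26 24-1-4-15 0-11 7-9z"/>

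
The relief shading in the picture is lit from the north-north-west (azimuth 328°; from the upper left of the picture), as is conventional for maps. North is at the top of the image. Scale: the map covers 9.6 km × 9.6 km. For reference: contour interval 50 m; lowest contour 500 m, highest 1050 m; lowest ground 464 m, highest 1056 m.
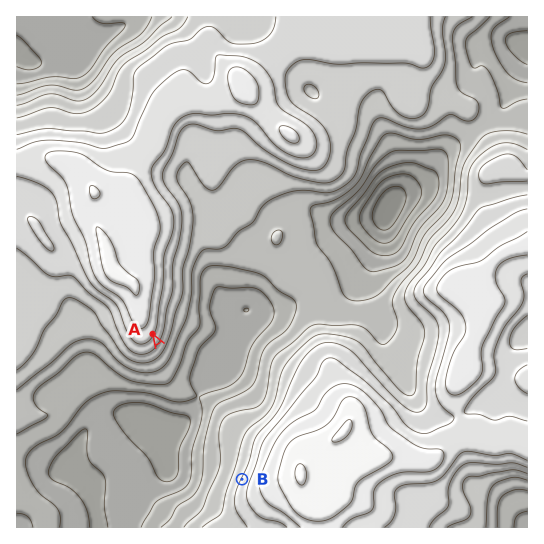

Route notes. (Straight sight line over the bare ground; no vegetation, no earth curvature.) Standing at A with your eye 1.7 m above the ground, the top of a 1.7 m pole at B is in view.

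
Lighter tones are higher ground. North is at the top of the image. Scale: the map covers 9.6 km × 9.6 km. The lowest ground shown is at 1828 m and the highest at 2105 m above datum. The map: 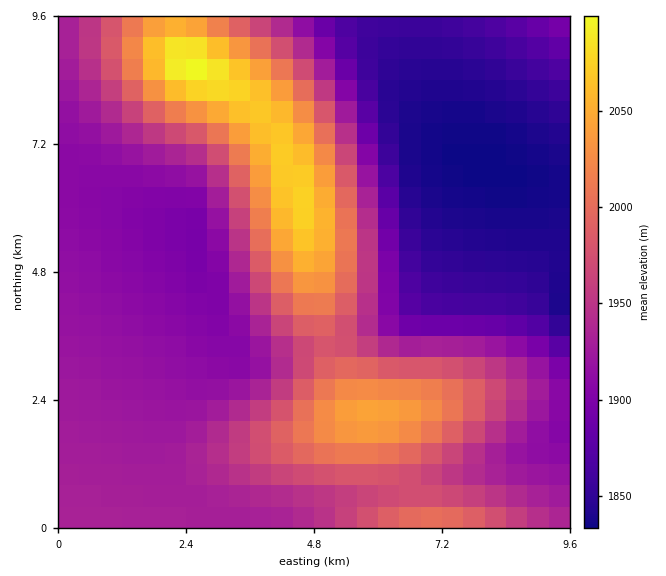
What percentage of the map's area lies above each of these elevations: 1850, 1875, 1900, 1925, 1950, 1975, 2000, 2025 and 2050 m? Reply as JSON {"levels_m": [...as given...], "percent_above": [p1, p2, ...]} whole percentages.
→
{"levels_m": [1850, 1875, 1900, 1925, 1950, 1975, 2000, 2025, 2050], "percent_above": [87, 78, 74, 51, 35, 25, 17, 11, 6]}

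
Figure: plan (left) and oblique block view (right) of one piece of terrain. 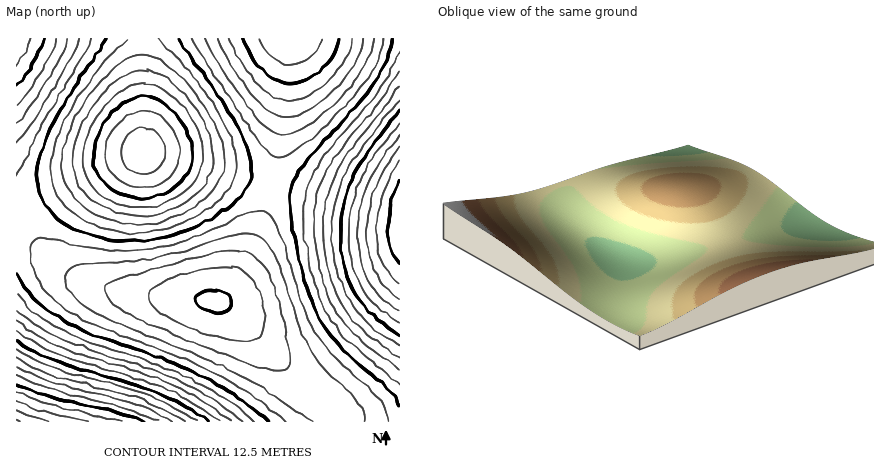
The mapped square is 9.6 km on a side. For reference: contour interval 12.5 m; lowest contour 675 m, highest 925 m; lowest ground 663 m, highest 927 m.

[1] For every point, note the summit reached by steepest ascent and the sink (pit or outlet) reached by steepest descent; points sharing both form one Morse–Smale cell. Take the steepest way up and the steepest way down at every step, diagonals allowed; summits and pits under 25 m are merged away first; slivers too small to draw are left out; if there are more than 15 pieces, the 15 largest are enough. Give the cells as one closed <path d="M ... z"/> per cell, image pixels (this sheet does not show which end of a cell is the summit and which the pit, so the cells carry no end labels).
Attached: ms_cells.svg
<path d="M18 212l-2 210 322 0-2-10-32-27-54-57-26-24-18-4-72-5-30-6-18-6-22-13-18-16-13-16z"/><path d="M272 183l-26 77-17 32-12 10 17 10 70 73 26 21 6 6 2 10 62 0 0-208-44-9z"/><path d="M144 152l-40 17-84 42-2 1 5 10 16 24 13 14 20 16 20 9 20 6 30 5 74 6 6-2 12-16 15-30 16-46 6-24z"/><path d="M400 38l-110 0-6 72-12 73 98 25 30 4z"/><path d="M142 38l-126 0 0 170 2 4 86-43 39-17z"/><path d="M290 38l-146 0-1 114 127 31 7-27 7-46 5-46z"/>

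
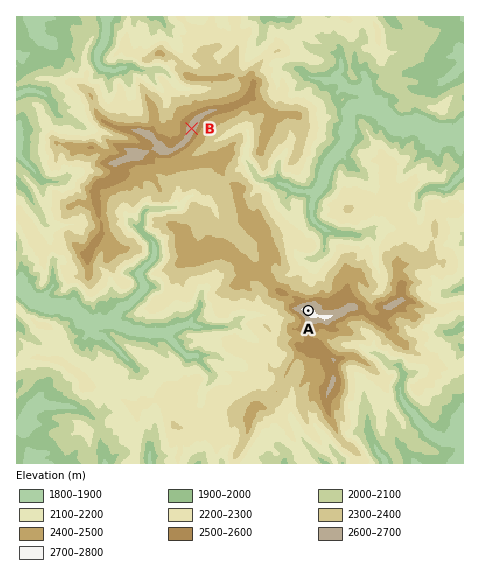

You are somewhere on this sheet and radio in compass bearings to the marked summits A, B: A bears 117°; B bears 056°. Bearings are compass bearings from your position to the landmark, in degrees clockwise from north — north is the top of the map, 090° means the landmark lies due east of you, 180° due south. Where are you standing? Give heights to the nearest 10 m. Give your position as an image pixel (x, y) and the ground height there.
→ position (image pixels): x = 88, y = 198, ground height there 2430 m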